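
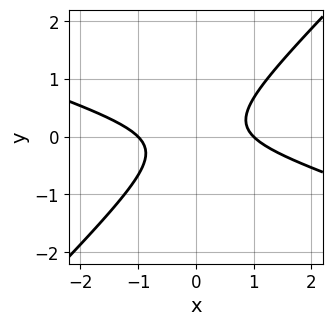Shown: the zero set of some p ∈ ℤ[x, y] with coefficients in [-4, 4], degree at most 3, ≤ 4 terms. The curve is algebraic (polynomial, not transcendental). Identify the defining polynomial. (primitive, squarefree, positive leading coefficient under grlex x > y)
x^2 + 2*x*y - 3*y^2 - 1

(a) deg p = 2. A generic line meets the curve in up to 2 points.
(b) Against the integer gridlines: no y-intercept at any integer in the box; among the integer gridlines, it crosses the x-axis at x ∈ {-1, 1}.
(c) These observations pin down the coefficients.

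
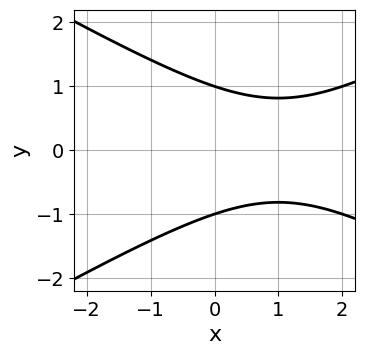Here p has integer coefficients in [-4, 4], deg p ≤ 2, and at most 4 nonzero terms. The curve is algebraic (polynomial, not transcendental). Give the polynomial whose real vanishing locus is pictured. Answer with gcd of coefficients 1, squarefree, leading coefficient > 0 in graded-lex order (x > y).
x^2 - 3*y^2 - 2*x + 3

(a) Degree: the shape is more complex than any degree-1 curve, so deg p = 2.
(b) Symmetries: the y ↦ −y reflection is a symmetry, so y appears only in even powers.
(c) From the visible intercepts: it misses every integer gridline on the x-axis; among the integer gridlines, it crosses the y-axis at y ∈ {-1, 1}.
(d) These observations pin down the coefficients.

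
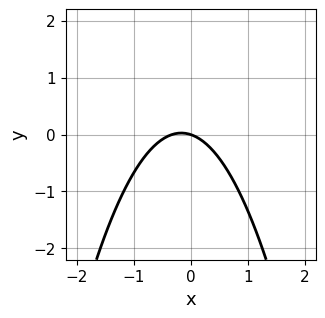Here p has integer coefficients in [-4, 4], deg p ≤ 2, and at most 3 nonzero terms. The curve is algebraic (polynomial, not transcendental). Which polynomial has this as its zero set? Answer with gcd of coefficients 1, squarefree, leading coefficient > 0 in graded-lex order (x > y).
(a) deg p = 2. The shape is more complex than any degree-1 curve.
(b) From the visible intercepts: it meets the x-axis at x = 0 (among the integer gridlines); it crosses the y-axis at the gridline y = 0.
(c) The integer polynomial consistent with all of this is the stated p.

3*x^2 + x + 3*y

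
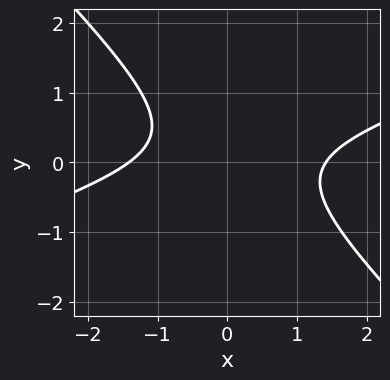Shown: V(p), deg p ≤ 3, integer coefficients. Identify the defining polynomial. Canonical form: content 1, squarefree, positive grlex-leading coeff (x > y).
x^2 - 2*x*y - 3*y^2 + y - 2

First, the degree is 2 — no degree-1 curve has this shape.
Next, reading off the gridlines: the curve avoids every integer y-axis point in the box.
Finally, solving for integer coefficients yields p as stated.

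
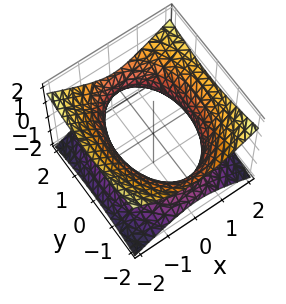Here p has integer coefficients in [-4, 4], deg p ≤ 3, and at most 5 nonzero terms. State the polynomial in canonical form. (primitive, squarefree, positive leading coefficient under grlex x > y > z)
2*x^2 + y^2 - 3*z^2 - 3

1. The degree is 2 — an hourglass — one-sheet hyperboloid; a quadric.
2. Symmetries: the x ↦ −x reflection is a symmetry, so x appears only in even powers; the y ↦ −y reflection is a symmetry, so y appears only in even powers; it's symmetric under z → −z, forcing even powers of z.
3. Against the integer gridlines: it misses every integer gridline on the z-axis.
4. Together with the visible shape, these determine p as stated.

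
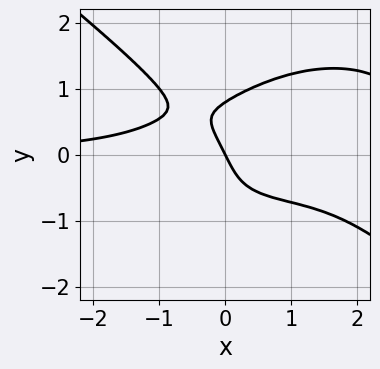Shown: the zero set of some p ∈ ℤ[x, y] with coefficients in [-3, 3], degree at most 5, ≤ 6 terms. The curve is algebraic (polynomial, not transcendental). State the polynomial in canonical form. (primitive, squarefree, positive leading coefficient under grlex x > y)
First, the degree is 4 — the shape is more complex than any degree-3 curve.
Then, from the axis intercepts and sections: it meets the x-axis at x = 0 (among the integer gridlines); one y-axis crossing is at y = 0.
Finally, solving for integer coefficients yields p as stated.

x^3*y + 2*y^4 - 2*x^2*y - 2*x - y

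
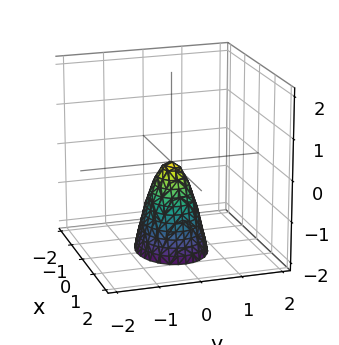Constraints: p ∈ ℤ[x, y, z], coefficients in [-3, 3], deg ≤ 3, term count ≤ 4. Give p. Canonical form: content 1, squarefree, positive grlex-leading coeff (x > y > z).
1. deg p = 2.
2. Symmetries: mirror symmetry x ↦ −x ⇒ only even powers of x; mirror symmetry y ↦ −y ⇒ only even powers of y.
3. Observable constraints: it crosses the x-axis at the gridline x = 0; it crosses the z-axis at the gridline z = 0; one y-axis crossing is at y = 0.
4. Solving for integer coefficients yields p as stated.

2*x^2 + 3*y^2 + z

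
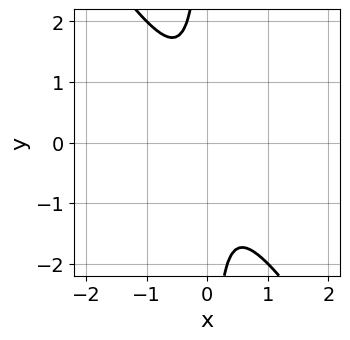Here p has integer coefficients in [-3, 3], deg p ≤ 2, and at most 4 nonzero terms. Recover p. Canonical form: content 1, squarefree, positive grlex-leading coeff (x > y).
First, deg p = 2. The shape is more complex than any degree-1 curve.
Next, against the integer gridlines: it misses every integer gridline on the x-axis; the curve avoids every integer y-axis point in the box.
Finally, the integer polynomial consistent with all of this is the stated p.

3*x^2 + 2*x*y + 1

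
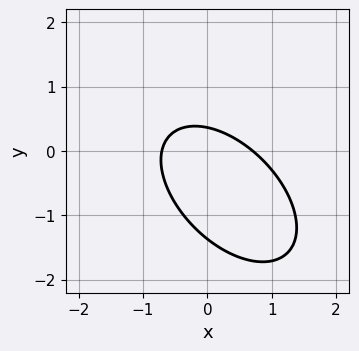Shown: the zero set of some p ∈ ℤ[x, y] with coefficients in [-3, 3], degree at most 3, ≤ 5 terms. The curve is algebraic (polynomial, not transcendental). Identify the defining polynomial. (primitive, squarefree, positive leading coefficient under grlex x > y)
First, degree: no degree-1 curve has this shape, so deg p = 2.
Finally, putting this together gives p.

2*x^2 + 2*x*y + 2*y^2 + 2*y - 1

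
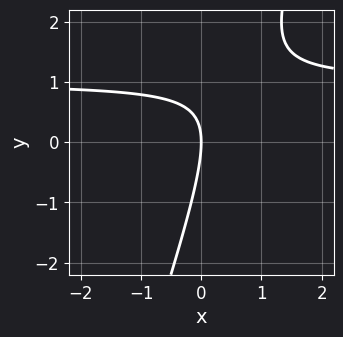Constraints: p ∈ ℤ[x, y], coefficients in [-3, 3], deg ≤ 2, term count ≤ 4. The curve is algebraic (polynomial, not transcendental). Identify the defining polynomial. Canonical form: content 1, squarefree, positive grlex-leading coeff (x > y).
3*x*y - y^2 - 3*x

1. Degree: no degree-1 curve has this shape, so deg p = 2.
2. Observable constraints: it crosses the y-axis at the gridline y = 0; it crosses the x-axis at the gridline x = 0.
3. Matching integer coefficients to the picture gives p.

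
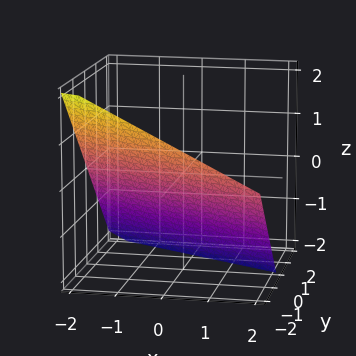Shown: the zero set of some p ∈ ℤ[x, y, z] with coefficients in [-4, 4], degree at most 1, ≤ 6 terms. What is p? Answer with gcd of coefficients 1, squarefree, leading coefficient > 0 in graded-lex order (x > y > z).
x + 2*y + 2*z + 2

(a) Degree: every cross-section is a straight line — this is a plane, so deg p = 1.
(b) Reading off the gridlines: it meets the z-axis at z = -1 (among the integer gridlines); one y-axis crossing is at y = -1; it meets the x-axis at x = -2 (among the integer gridlines).
(c) Matching integer coefficients to the picture gives p.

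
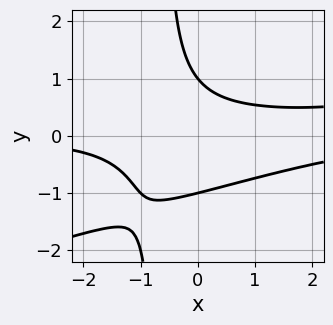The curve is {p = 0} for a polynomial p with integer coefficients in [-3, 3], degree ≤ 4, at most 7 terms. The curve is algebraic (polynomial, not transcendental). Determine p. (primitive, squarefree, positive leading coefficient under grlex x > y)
x^2*y - 3*x*y^2 - 2*x*y - 2*y^2 + 2

(a) deg p = 3.
(b) From the visible intercepts: the y-axis gridline crossings are at y ∈ {-1, 1}; no x-intercept at any integer in the box.
(c) Together with the visible shape, these determine p as stated.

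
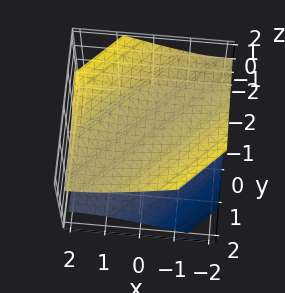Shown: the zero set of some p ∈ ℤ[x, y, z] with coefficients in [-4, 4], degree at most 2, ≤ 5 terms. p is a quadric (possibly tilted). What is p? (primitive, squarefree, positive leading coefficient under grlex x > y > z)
First, the picture has 2 separate pieces.
Next, deg p = 2.
Then, from the axis intercepts and sections: among the integer gridlines, it crosses the z-axis at z ∈ {-1, 1}; the surface avoids every integer x-axis point in the box.
Finally, fitting integer coefficients to these (and the overall shape) gives p.

x^2 - 2*x*y + y^2 - 3*z^2 + 3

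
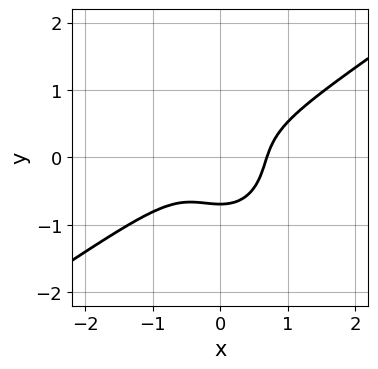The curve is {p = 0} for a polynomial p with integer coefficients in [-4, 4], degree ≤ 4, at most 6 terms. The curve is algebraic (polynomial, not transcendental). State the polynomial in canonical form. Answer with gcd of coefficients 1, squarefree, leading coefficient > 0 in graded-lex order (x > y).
(a) deg p = 3. No degree-2 curve has this shape.
(b) Matching integer coefficients to the picture gives p.

3*x^3 - 3*x^2*y - 3*y^3 - 1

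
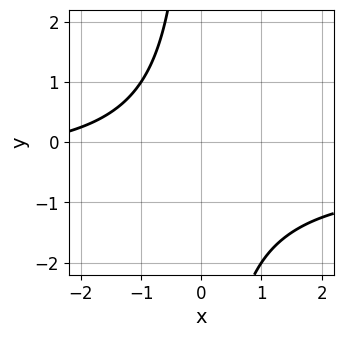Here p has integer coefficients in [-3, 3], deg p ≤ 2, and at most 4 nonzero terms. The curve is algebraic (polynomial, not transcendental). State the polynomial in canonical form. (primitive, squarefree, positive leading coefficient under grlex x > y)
(a) Degree: no degree-1 curve has this shape, so deg p = 2.
(b) Checking where it meets the axes: the curve avoids every integer x-axis point in the box; the curve avoids every integer y-axis point in the box.
(c) Together with the visible shape, these determine p as stated.

2*x*y + x + 3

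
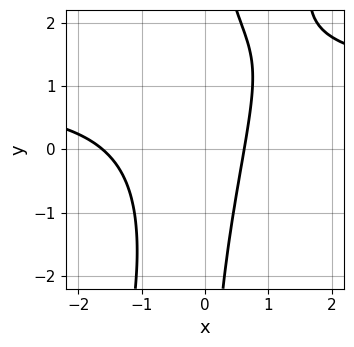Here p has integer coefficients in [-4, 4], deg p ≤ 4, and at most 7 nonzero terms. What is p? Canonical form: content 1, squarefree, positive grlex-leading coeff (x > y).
First, the degree is 3 — the shape is more complex than any degree-2 curve.
Next, observable constraints: the curve avoids every integer y-axis point in the box.
Finally, matching integer coefficients to the picture gives p.

3*x^2*y - x*y^2 - 3*x^2 - 3*x + 3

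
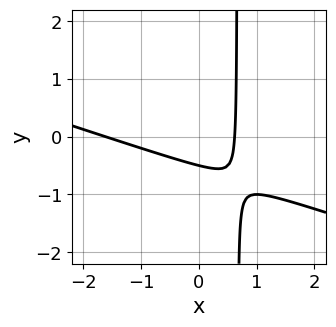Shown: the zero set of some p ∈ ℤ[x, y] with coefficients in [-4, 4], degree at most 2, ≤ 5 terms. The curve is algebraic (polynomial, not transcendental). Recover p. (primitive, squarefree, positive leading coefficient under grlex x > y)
x^2 + 3*x*y + x - 2*y - 1

First, the degree is 2 — no degree-1 curve has this shape.
Finally, putting this together gives p.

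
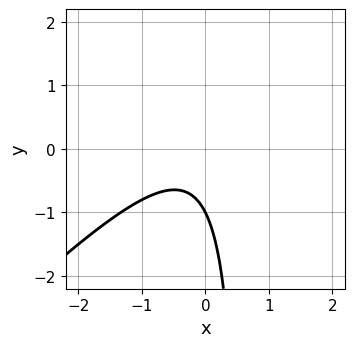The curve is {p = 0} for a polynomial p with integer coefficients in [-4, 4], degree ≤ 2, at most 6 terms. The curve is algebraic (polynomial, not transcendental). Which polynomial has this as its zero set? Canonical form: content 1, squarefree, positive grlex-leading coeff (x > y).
3*x^2 - 3*x*y + x + 2*y + 2

(a) deg p = 2.
(b) From the visible intercepts: one y-axis crossing is at y = -1; it misses every integer gridline on the x-axis.
(c) The integer polynomial consistent with all of this is the stated p.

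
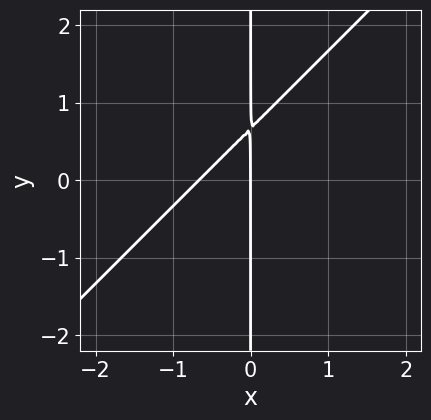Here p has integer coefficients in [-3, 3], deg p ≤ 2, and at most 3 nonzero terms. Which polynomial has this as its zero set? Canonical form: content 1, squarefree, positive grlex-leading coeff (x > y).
3*x^2 - 3*x*y + 2*x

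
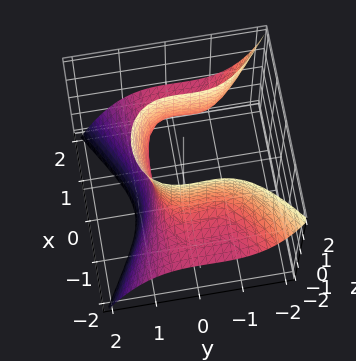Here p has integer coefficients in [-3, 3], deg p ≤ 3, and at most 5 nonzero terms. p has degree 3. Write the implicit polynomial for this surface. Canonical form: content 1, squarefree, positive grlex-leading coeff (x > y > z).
3*x^2*z + 3*y^3 + 2*y^2 - z^2 - 2

Degree: a generic line meets the surface in up to 3 points, so deg p = 3.
Reading off the gridlines: no z-intercept at any integer in the box; the surface avoids every integer x-axis point in the box.
Together with the visible shape, these determine p as stated.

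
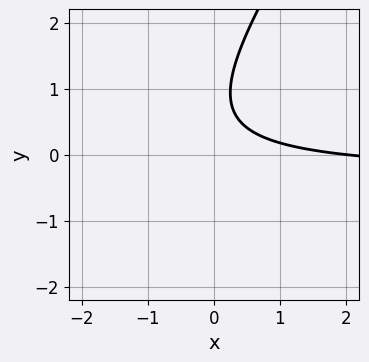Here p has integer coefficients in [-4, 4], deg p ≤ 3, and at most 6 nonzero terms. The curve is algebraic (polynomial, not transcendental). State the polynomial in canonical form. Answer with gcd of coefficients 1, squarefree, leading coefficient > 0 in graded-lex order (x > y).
First, deg p = 2. A generic line meets the curve in up to 2 points.
Next, from the visible intercepts: the curve avoids every integer y-axis point in the box; it meets the x-axis at x = 2 (among the integer gridlines).
Finally, assembling these constraints gives the stated polynomial.

3*x*y - 2*y^2 + x + 3*y - 2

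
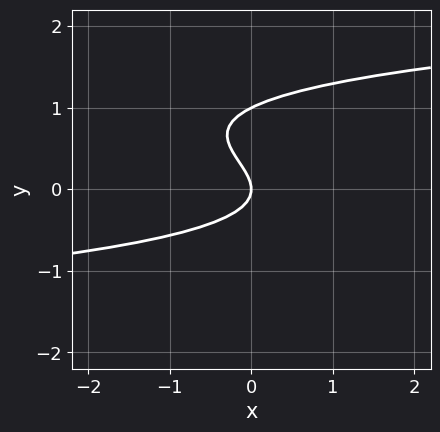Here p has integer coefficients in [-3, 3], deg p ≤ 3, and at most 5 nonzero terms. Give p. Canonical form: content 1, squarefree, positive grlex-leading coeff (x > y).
First, the degree is 3 — the shape is more complex than any degree-2 curve.
Then, checking where it meets the axes: one x-axis crossing is at x = 0; among the integer gridlines, it crosses the y-axis at y ∈ {0, 1}.
Finally, matching integer coefficients to the picture gives p.

2*y^3 - 2*y^2 - x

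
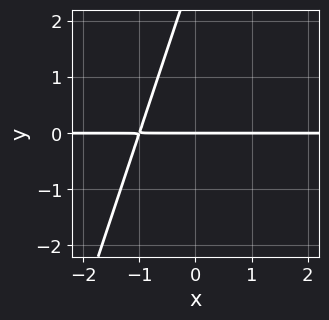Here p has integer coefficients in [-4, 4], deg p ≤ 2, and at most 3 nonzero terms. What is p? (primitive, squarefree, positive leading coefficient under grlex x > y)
1. Degree: no degree-1 curve has this shape, so deg p = 2.
2. From the visible intercepts: it crosses the y-axis at the gridline y = 0; every point of the x-axis in the box is on the curve.
3. Together with the visible shape, these determine p as stated.

3*x*y - y^2 + 3*y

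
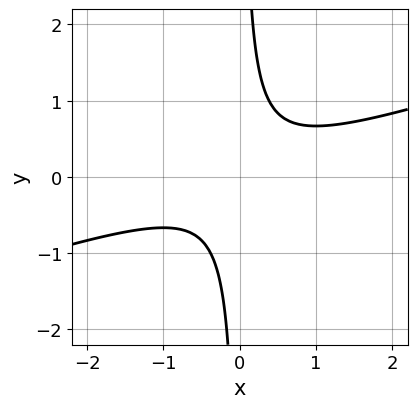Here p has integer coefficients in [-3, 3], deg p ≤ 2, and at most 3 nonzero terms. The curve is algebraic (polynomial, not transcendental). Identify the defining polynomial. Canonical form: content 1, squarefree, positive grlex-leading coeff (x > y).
x^2 - 3*x*y + 1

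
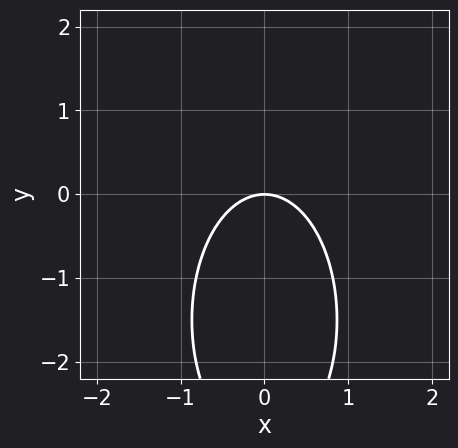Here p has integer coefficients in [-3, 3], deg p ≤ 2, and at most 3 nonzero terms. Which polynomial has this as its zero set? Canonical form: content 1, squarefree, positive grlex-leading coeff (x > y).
(a) deg p = 2. A generic line meets the curve in up to 2 points.
(b) Symmetries: mirror symmetry x ↦ −x ⇒ only even powers of x.
(c) From the axis intercepts and sections: one x-axis crossing is at x = 0; one y-axis crossing is at y = 0.
(d) The integer polynomial consistent with all of this is the stated p.

3*x^2 + y^2 + 3*y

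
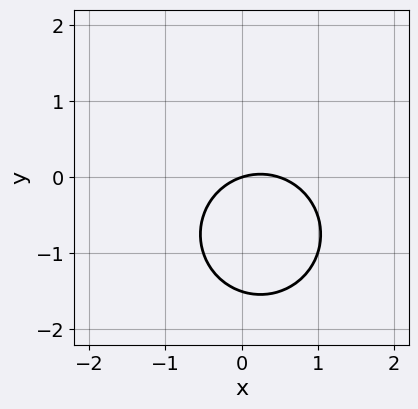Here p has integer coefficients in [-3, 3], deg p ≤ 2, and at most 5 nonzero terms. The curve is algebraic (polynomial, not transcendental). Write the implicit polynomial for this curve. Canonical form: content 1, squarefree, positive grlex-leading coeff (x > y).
2*x^2 + 2*y^2 - x + 3*y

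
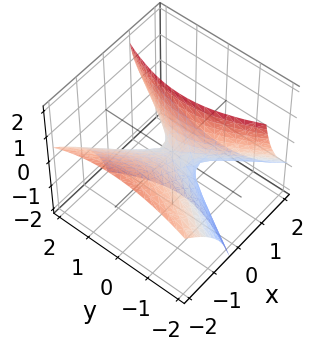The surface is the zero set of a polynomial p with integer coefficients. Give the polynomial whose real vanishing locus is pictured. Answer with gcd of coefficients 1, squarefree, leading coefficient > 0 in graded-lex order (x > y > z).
2*x^2 + 3*x*z - y^2 - z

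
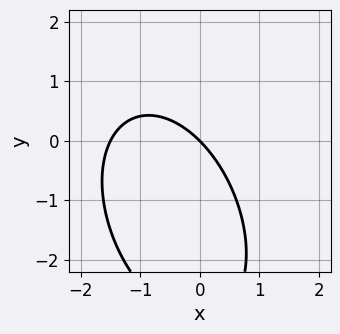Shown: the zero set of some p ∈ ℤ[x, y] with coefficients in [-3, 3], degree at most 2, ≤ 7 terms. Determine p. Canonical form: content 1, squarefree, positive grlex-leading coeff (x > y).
2*x^2 + x*y + y^2 + 3*x + 3*y

First, the degree is 2 — the shape is more complex than any degree-1 curve.
Next, checking where it meets the axes: one x-axis crossing is at x = 0; it crosses the y-axis at the gridline y = 0.
Finally, putting this together gives p.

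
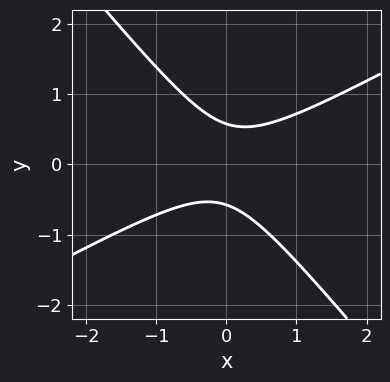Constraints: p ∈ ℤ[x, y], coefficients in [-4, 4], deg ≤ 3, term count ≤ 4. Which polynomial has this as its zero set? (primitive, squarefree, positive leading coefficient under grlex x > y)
2*x^2 - 2*x*y - 3*y^2 + 1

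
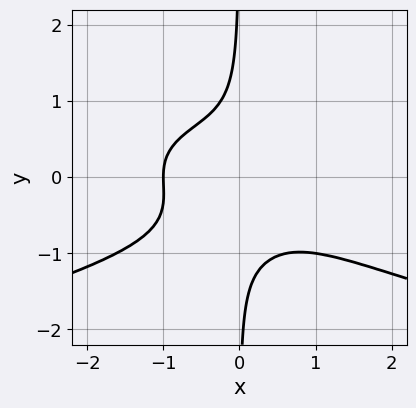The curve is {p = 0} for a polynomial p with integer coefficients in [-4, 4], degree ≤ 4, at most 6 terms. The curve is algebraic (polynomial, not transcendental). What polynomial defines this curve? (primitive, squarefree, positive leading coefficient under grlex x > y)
3*x*y^3 + x^3 + x*y^2 + 1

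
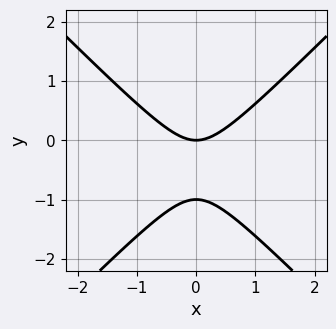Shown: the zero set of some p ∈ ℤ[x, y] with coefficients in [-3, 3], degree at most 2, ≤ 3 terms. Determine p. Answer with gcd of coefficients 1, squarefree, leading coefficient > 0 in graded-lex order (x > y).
x^2 - y^2 - y

Degree: the shape is more complex than any degree-1 curve, so deg p = 2.
Symmetries: the x ↦ −x reflection is a symmetry, so x appears only in even powers.
Checking where it meets the axes: the y-axis gridline crossings are at y ∈ {-1, 0}; one x-axis crossing is at x = 0.
Solving for integer coefficients yields p as stated.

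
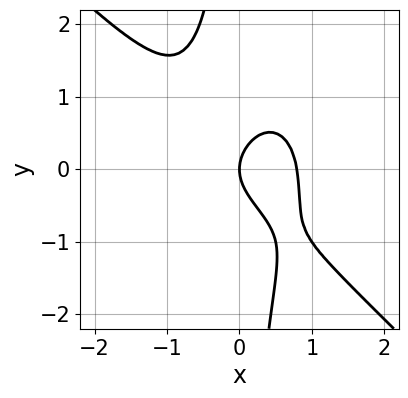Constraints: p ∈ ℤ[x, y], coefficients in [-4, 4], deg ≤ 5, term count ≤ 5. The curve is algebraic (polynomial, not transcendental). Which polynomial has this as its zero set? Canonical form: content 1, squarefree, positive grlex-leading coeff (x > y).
2*x^4 + x^3*y + x*y^3 + y^2 - x

First, the degree is 4 — the shape is more complex than any degree-3 curve.
Then, checking where it meets the axes: it crosses the y-axis at the gridline y = 0; one x-axis crossing is at x = 0.
Finally, together with the visible shape, these determine p as stated.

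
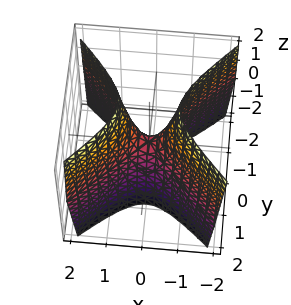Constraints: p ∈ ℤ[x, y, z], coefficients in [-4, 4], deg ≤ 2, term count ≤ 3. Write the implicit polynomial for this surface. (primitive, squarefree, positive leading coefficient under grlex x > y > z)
deg p = 2. A hyperbolic paraboloid; a quadric.
Symmetries: mirror symmetry x ↦ −x ⇒ only even powers of x; the y ↦ −y reflection is a symmetry, so y appears only in even powers.
Checking where it meets the axes: it meets the z-axis at z = 0 (among the integer gridlines); one y-axis crossing is at y = 0; one x-axis crossing is at x = 0.
Solving for integer coefficients yields p as stated.

3*x^2 - 3*y^2 - z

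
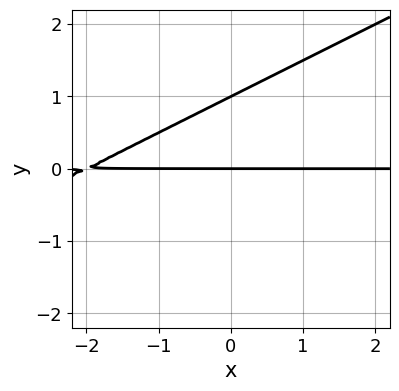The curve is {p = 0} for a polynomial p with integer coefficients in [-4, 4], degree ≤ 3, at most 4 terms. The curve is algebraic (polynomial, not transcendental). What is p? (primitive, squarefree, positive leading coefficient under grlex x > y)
x*y - 2*y^2 + 2*y

First, the degree is 2 — the shape is more complex than any degree-1 curve.
Then, from the axis intercepts and sections: every point of the x-axis in the box is on the curve; among the integer gridlines, it crosses the y-axis at y ∈ {0, 1}.
Finally, fitting integer coefficients to these (and the overall shape) gives p.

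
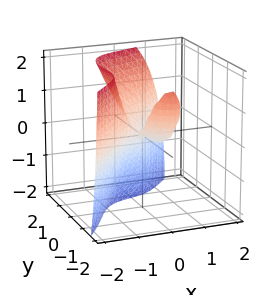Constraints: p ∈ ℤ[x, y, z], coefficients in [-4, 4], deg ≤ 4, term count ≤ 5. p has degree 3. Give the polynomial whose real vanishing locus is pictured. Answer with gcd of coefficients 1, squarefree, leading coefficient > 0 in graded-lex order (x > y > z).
3*x^3 - 2*y^3 + 3*x*y + 2*y*z + z^2

(a) Degree: no degree-2 surface has this shape, so deg p = 3.
(b) Observable constraints: it meets the x-axis at x = 0 (among the integer gridlines); it crosses the y-axis at the gridline y = 0; one z-axis crossing is at z = 0.
(c) Assembling these constraints gives the stated polynomial.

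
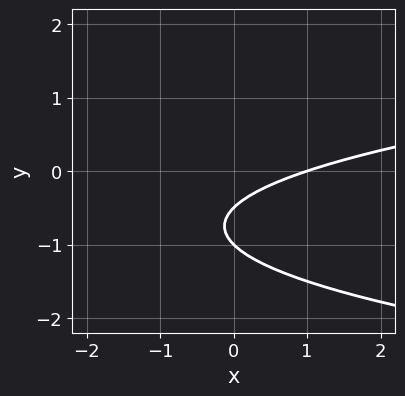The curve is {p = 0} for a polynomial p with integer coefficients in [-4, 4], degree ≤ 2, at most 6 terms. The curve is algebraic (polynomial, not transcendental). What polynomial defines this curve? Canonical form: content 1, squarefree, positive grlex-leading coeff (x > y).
2*y^2 - x + 3*y + 1

(a) deg p = 2. A generic line meets the curve in up to 2 points.
(b) Observable constraints: one x-axis crossing is at x = 1; it crosses the y-axis at the gridline y = -1.
(c) Assembling these constraints gives the stated polynomial.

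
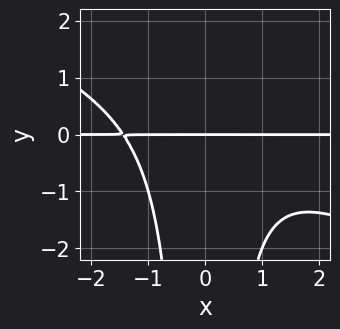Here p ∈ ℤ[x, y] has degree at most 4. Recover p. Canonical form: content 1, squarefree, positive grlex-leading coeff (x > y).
x^3*y + 2*x^2*y^2 + 3*y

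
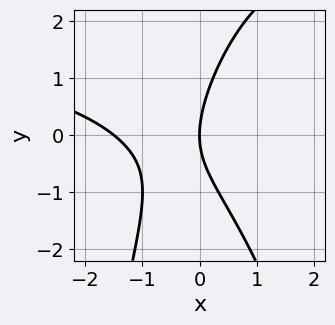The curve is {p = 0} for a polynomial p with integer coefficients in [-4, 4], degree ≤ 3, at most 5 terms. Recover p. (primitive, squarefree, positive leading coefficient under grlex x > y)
x^2*y - 2*x^2 - x*y + y^2 - 3*x

Degree: no degree-2 curve has this shape, so deg p = 3.
Checking where it meets the axes: it meets the x-axis at x = 0 (among the integer gridlines); one y-axis crossing is at y = 0.
Together with the visible shape, these determine p as stated.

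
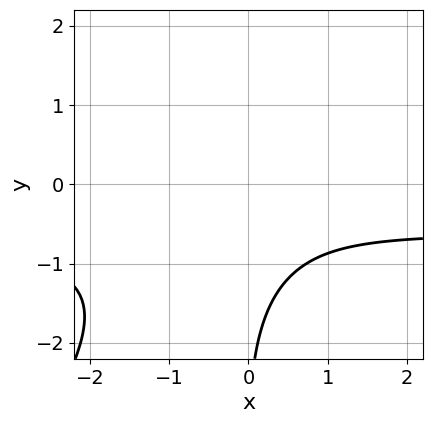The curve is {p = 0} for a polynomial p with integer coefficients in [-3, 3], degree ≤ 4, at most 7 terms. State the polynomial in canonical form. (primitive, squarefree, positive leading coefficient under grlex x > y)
First, degree: a generic line meets the curve in up to 3 points, so deg p = 3.
Next, against the integer gridlines: it misses every integer gridline on the x-axis; the curve avoids every integer y-axis point in the box.
Finally, assembling these constraints gives the stated polynomial.

3*x^2*y - 2*x*y^2 + 2*x^2 + y + 3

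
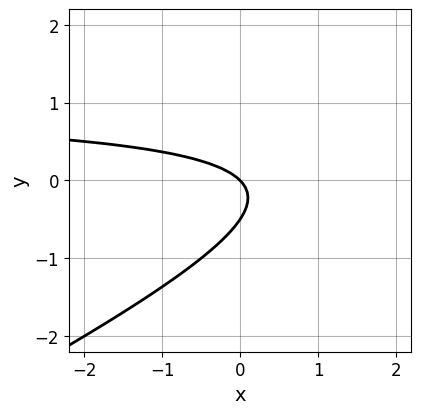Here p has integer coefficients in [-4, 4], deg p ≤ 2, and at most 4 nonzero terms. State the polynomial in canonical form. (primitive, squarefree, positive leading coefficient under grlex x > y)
x*y - 2*y^2 - x - y

(a) deg p = 2. The shape is more complex than any degree-1 curve.
(b) Against the integer gridlines: it crosses the x-axis at the gridline x = 0; one y-axis crossing is at y = 0.
(c) Matching integer coefficients to the picture gives p.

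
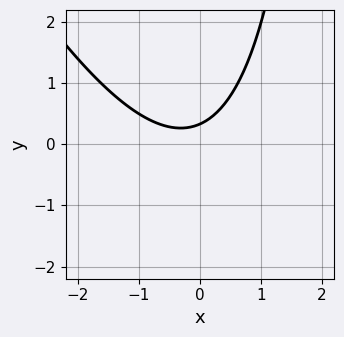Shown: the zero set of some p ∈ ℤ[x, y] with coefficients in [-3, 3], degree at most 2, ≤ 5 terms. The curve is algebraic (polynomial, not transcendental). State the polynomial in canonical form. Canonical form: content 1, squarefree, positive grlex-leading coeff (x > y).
(a) Degree: the shape is more complex than any degree-1 curve, so deg p = 2.
(b) Against the integer gridlines: the curve avoids every integer x-axis point in the box.
(c) Solving for integer coefficients yields p as stated.

2*x^2 + x*y + x - 3*y + 1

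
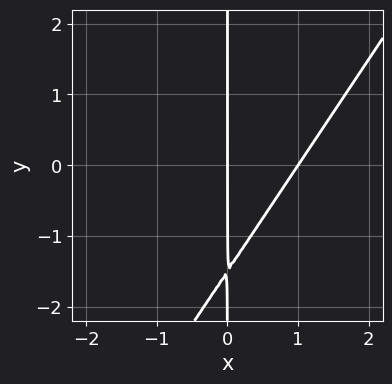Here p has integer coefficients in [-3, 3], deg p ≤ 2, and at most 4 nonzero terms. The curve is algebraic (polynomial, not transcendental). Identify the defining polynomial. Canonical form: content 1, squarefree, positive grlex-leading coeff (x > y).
3*x^2 - 2*x*y - 3*x

First, deg p = 2.
Then, against the integer gridlines: the visible y-axis segment lies entirely on the curve; among the integer gridlines, it crosses the x-axis at x ∈ {0, 1}.
Finally, matching integer coefficients to the picture gives p.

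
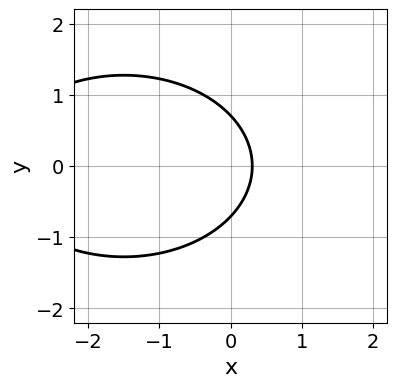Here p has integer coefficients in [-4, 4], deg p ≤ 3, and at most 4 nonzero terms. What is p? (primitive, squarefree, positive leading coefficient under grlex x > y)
First, degree: no degree-1 curve has this shape, so deg p = 2.
Then, symmetries: mirror symmetry y ↦ −y ⇒ only even powers of y.
Finally, solving for integer coefficients yields p as stated.

x^2 + 2*y^2 + 3*x - 1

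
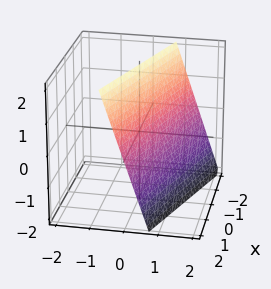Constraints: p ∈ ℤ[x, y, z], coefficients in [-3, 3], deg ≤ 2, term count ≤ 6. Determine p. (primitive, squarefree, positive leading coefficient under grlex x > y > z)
x + 3*y + z - 2

Degree: every cross-section is a straight line — this is a plane, so deg p = 1.
From the axis intercepts and sections: one x-axis crossing is at x = 2; it meets the z-axis at z = 2 (among the integer gridlines).
Putting this together gives p.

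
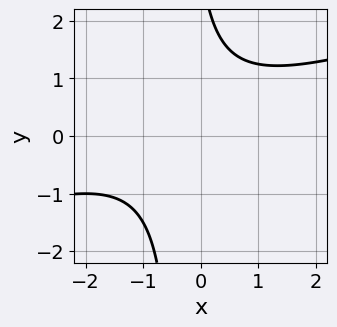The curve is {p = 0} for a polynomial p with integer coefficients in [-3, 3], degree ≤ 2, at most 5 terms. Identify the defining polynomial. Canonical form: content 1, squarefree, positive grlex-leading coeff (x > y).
Degree: no degree-1 curve has this shape, so deg p = 2.
From the axis intercepts and sections: no x-intercept at any integer in the box; the curve avoids every integer y-axis point in the box.
Together with the visible shape, these determine p as stated.

x^2 - 3*x*y + x - y + 3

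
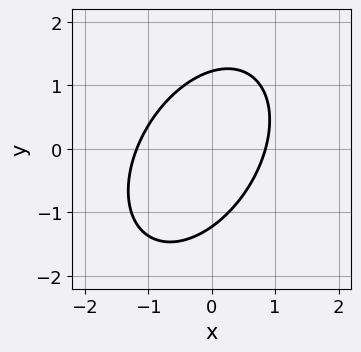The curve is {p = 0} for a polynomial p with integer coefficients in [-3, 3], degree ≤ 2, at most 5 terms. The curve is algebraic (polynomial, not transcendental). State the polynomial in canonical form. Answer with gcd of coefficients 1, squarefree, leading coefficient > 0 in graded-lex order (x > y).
3*x^2 - 2*x*y + 2*y^2 + x - 3

First, degree: the shape is more complex than any degree-1 curve, so deg p = 2.
Finally, matching integer coefficients to the picture gives p.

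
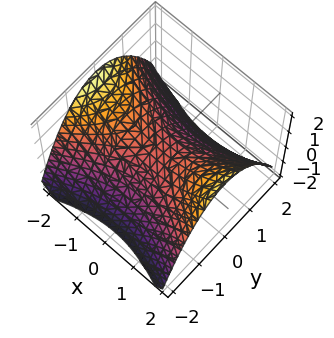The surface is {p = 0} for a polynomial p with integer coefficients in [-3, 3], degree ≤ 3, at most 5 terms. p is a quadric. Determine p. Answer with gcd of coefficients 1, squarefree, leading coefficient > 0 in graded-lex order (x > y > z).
(a) deg p = 2. A hyperbolic paraboloid; a quadric.
(b) Symmetries: mirror symmetry x ↦ −x ⇒ only even powers of x; it's symmetric under y → −y, forcing even powers of y.
(c) From the axis intercepts and sections: it meets the y-axis at y = 0 (among the integer gridlines); it crosses the x-axis at the gridline x = 0.
(d) Fitting integer coefficients to these (and the overall shape) gives p.

x^2 - 2*y^2 - 3*z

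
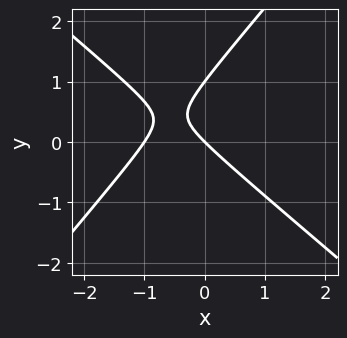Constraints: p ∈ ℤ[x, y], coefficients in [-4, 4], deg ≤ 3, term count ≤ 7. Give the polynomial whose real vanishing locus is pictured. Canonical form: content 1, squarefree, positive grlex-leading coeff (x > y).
(a) Degree: the shape is more complex than any degree-1 curve, so deg p = 2.
(b) Checking where it meets the axes: among the integer gridlines, it crosses the y-axis at y ∈ {0, 1}; among the integer gridlines, it crosses the x-axis at x ∈ {-1, 0}.
(c) The integer polynomial consistent with all of this is the stated p.

3*x^2 + x*y - 3*y^2 + 3*x + 3*y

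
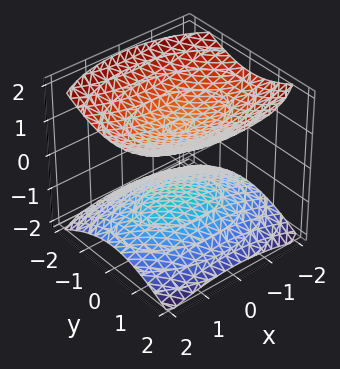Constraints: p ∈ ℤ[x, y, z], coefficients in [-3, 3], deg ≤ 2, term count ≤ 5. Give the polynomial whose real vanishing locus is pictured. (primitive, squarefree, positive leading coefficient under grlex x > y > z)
(a) I count 2 distinct pieces.
(b) Degree: two sheets facing apart; a quadric, so deg p = 2.
(c) Symmetries: mirror symmetry y ↦ −y ⇒ only even powers of y; the z ↦ −z reflection is a symmetry, so z appears only in even powers; the x ↦ −x reflection is a symmetry, so x appears only in even powers.
(d) Reading off the gridlines: it misses every integer gridline on the y-axis; the z-axis gridline crossings are at z ∈ {-1, 1}; it misses every integer gridline on the x-axis.
(e) These observations pin down the coefficients.

x^2 + 2*y^2 - 3*z^2 + 3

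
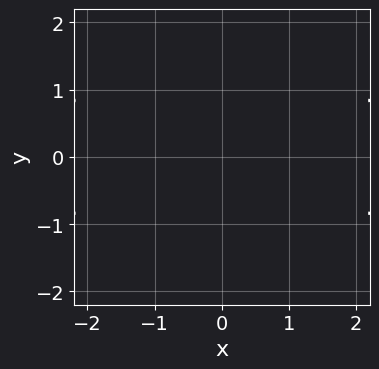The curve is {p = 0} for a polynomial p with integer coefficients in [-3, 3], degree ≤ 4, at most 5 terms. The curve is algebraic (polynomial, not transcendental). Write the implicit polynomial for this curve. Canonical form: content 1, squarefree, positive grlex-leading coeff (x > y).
x^2*y^2 - 2*y^4 - 2*y^2 - 1

(a) The degree is 4 — no degree-3 curve has this shape.
(b) Symmetries: mirror symmetry y ↦ −y ⇒ only even powers of y; mirror symmetry x ↦ −x ⇒ only even powers of x.
(c) Checking where it meets the axes: the curve avoids every integer y-axis point in the box; it misses every integer gridline on the x-axis.
(d) These observations pin down the coefficients.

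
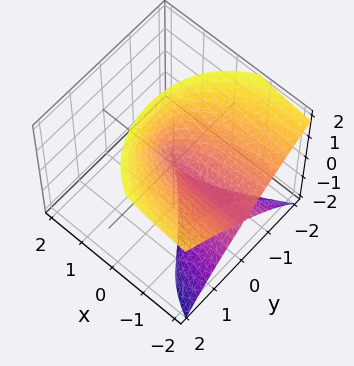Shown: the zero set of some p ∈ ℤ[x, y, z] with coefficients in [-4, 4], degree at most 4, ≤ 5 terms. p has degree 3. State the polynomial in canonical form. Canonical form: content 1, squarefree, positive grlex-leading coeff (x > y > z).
x*y^2 - 3*x*z^2 + z^3 - 3*y^2

deg p = 3. The shape is more complex than any degree-2 surface.
From the axis intercepts and sections: it crosses the z-axis at the gridline z = 0; the visible x-axis segment lies entirely on the surface; it meets the y-axis at y = 0 (among the integer gridlines).
Together with the visible shape, these determine p as stated.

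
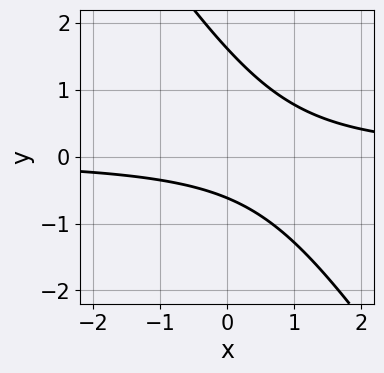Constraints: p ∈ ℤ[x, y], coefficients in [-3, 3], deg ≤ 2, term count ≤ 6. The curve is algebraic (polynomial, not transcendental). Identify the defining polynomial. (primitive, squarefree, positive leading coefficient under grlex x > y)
3*x*y + 2*y^2 - 2*y - 2

(a) Degree: no degree-1 curve has this shape, so deg p = 2.
(b) From the visible intercepts: no x-intercept at any integer in the box.
(c) Together with the visible shape, these determine p as stated.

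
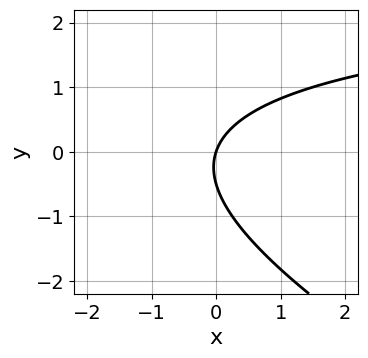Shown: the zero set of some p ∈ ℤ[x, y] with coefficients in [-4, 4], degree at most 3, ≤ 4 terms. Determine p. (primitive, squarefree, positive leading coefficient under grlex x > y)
(a) deg p = 2.
(b) Reading off the gridlines: it crosses the y-axis at the gridline y = 0; it meets the x-axis at x = 0 (among the integer gridlines).
(c) Solving for integer coefficients yields p as stated.

x*y + 2*y^2 - 3*x + y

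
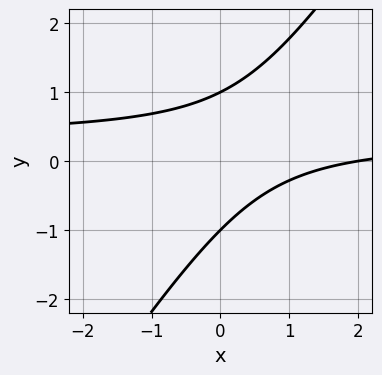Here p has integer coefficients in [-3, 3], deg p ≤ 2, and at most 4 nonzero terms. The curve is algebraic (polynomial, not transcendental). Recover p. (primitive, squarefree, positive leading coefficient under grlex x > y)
First, the degree is 2 — a generic line meets the curve in up to 2 points.
Then, checking where it meets the axes: it crosses the x-axis at the gridline x = 2; the y-axis gridline crossings are at y ∈ {-1, 1}.
Finally, fitting integer coefficients to these (and the overall shape) gives p.

3*x*y - 2*y^2 - x + 2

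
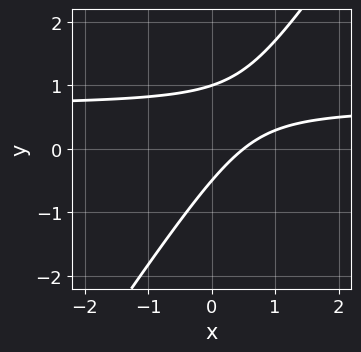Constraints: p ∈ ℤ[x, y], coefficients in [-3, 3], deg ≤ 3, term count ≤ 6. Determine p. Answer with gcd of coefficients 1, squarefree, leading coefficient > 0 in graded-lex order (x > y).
3*x*y - 2*y^2 - 2*x + y + 1

deg p = 2. A generic line meets the curve in up to 2 points.
Observable constraints: one y-axis crossing is at y = 1.
Together with the visible shape, these determine p as stated.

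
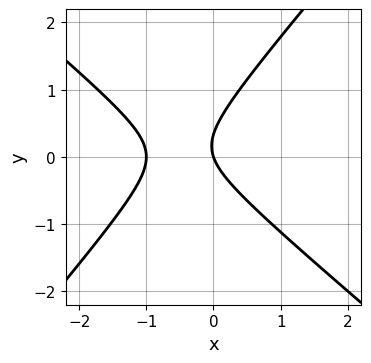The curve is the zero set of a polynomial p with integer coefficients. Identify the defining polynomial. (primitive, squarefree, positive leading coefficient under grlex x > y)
3*x^2 + x*y - 3*y^2 + 3*x + y

First, deg p = 2.
Next, checking where it meets the axes: it meets the y-axis at y = 0 (among the integer gridlines); the x-axis gridline crossings are at x ∈ {-1, 0}.
Finally, matching integer coefficients to the picture gives p.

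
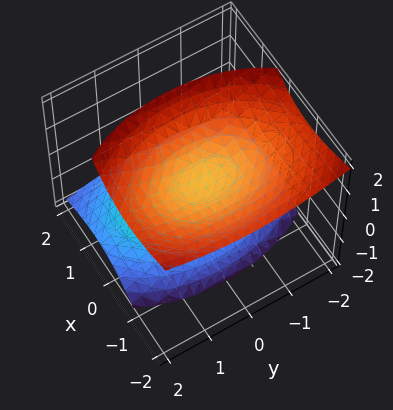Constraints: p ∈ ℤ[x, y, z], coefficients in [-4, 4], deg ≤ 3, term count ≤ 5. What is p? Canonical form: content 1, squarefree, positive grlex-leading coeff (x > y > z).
2*x^2 + 2*x*z + y^2 - 2*z^2 + 1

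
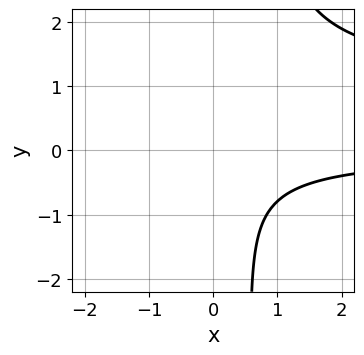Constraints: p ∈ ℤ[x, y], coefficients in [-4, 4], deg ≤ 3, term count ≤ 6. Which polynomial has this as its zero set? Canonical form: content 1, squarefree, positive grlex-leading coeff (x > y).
(a) Degree: a generic line meets the curve in up to 3 points, so deg p = 3.
(b) Against the integer gridlines: the curve avoids every integer y-axis point in the box; the curve avoids every integer x-axis point in the box.
(c) Together with the visible shape, these determine p as stated.

3*x*y^2 - 3*x*y - 2*y^2 - 3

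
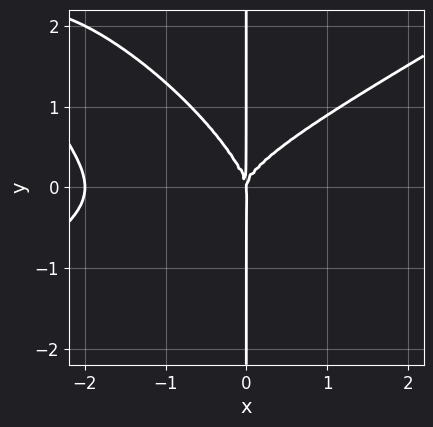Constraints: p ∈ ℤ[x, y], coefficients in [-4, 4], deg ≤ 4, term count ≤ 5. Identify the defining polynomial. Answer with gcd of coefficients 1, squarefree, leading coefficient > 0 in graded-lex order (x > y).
x^4 - 2*x^2*y^2 - 2*x*y^3 + 2*x^3

(a) The degree is 4 — a generic line meets the curve in up to 4 points.
(b) From the visible intercepts: the x-axis gridline crossings are at x ∈ {-2, 0}; the visible y-axis segment lies entirely on the curve.
(c) Putting this together gives p.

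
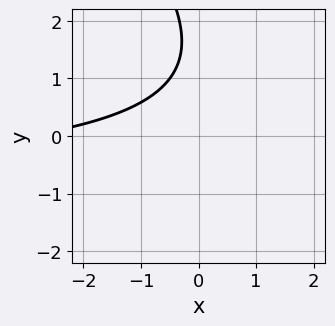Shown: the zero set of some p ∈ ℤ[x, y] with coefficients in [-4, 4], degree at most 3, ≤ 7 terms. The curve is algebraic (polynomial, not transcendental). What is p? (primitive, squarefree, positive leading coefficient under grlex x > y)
Degree: no degree-1 curve has this shape, so deg p = 2.
Checking where it meets the axes: no y-intercept at any integer in the box; it misses every integer gridline on the x-axis.
Solving for integer coefficients yields p as stated.

x*y + y^2 + x - 3*y + 3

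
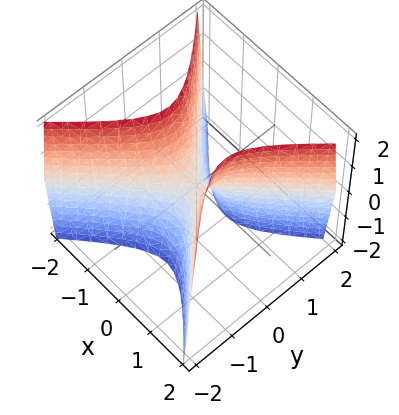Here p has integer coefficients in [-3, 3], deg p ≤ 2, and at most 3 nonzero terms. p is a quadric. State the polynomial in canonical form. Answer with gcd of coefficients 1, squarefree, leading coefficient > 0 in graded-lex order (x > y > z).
First, degree: a hyperbolic paraboloid; a quadric, so deg p = 2.
Then, symmetries: the y ↦ −y reflection is a symmetry, so y appears only in even powers; mirror symmetry x ↦ −x ⇒ only even powers of x.
Next, from the axis intercepts and sections: it meets the y-axis at y = 0 (among the integer gridlines); it meets the x-axis at x = 0 (among the integer gridlines); one z-axis crossing is at z = 0.
Finally, putting this together gives p.

3*x^2 - 3*y^2 - z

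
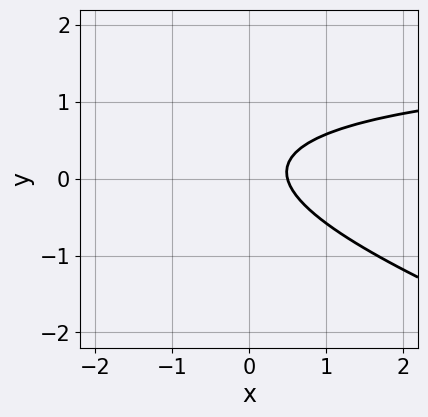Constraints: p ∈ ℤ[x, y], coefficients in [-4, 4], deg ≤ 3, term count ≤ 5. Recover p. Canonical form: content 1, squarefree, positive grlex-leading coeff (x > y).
(a) deg p = 2. The shape is more complex than any degree-1 curve.
(b) Reading off the gridlines: the curve avoids every integer y-axis point in the box.
(c) Matching integer coefficients to the picture gives p.

x*y + 3*y^2 - 2*x - y + 1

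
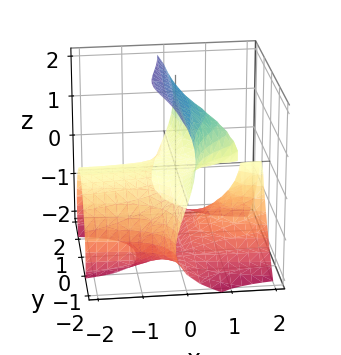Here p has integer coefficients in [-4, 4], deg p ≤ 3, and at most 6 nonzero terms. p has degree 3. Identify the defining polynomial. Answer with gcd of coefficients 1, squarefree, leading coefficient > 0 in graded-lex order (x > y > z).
deg p = 3. A generic line meets the surface in up to 3 points.
From the axis intercepts and sections: it meets the z-axis at z = 0 (among the integer gridlines); the visible x-axis segment lies entirely on the surface.
Assembling these constraints gives the stated polynomial. Check: (0, -2, 0) on the y-axis lies on the surface, and p(0, -2, 0) = 0. ✓

2*x*y^2 + z^3 + 2*x*z - 3*z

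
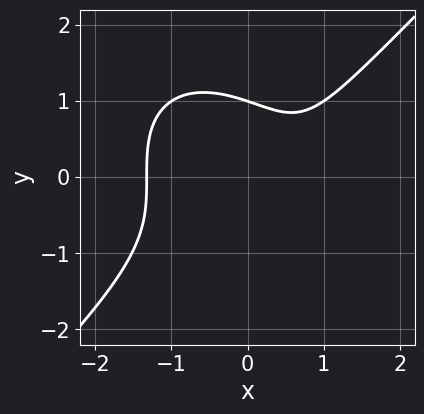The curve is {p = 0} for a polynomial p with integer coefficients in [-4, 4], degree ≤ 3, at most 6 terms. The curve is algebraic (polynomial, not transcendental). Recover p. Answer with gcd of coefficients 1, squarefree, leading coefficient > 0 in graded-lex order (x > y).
Degree: a generic line meets the curve in up to 3 points, so deg p = 3.
Checking where it meets the axes: it meets the y-axis at y = 1 (among the integer gridlines).
Fitting integer coefficients to these (and the overall shape) gives p.

x^3 - y^3 - x + 1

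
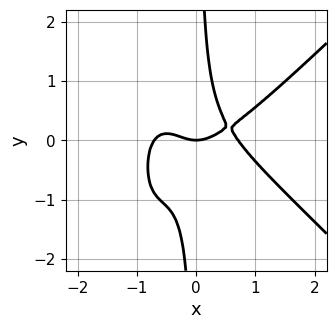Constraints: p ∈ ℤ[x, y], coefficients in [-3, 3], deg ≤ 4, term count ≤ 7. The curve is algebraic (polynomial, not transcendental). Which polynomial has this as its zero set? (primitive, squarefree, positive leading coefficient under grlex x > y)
First, deg p = 4.
Then, observable constraints: it meets the y-axis at y = 0 (among the integer gridlines); it meets the x-axis at x = 0 (among the integer gridlines).
Finally, these observations pin down the coefficients.

2*x^4 - 2*x^2*y^2 - 3*x*y^2 - x^2 + y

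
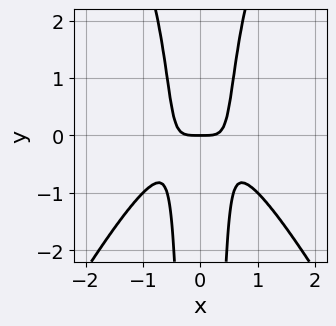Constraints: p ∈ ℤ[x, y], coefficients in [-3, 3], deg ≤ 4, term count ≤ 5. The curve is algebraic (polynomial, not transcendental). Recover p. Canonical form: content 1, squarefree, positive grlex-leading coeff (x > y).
First, deg p = 4.
Then, symmetries: it's symmetric under x → −x, forcing even powers of x.
Then, against the integer gridlines: it meets the x-axis at x = 0 (among the integer gridlines); one y-axis crossing is at y = 0.
Finally, the integer polynomial consistent with all of this is the stated p.

3*x^4 - x^2*y^2 + 3*x^2*y - y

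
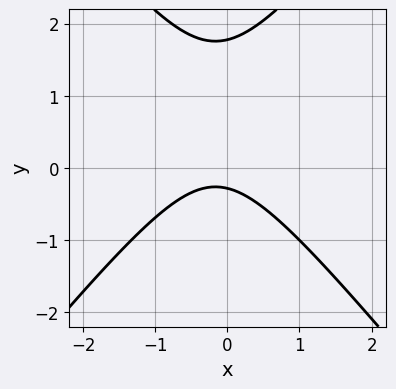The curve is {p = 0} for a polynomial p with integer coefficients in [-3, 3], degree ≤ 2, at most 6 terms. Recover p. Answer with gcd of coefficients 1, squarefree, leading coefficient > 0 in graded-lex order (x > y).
3*x^2 - 2*y^2 + x + 3*y + 1

First, deg p = 2. A generic line meets the curve in up to 2 points.
Then, observable constraints: the curve avoids every integer x-axis point in the box.
Finally, putting this together gives p.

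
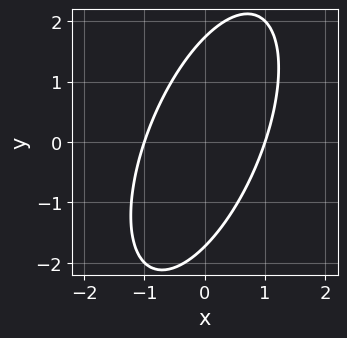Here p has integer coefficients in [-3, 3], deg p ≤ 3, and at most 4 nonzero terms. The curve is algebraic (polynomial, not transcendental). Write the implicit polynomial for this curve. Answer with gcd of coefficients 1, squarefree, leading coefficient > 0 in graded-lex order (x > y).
3*x^2 - 2*x*y + y^2 - 3

1. deg p = 2.
2. From the axis intercepts and sections: among the integer gridlines, it crosses the x-axis at x ∈ {-1, 1}.
3. The integer polynomial consistent with all of this is the stated p.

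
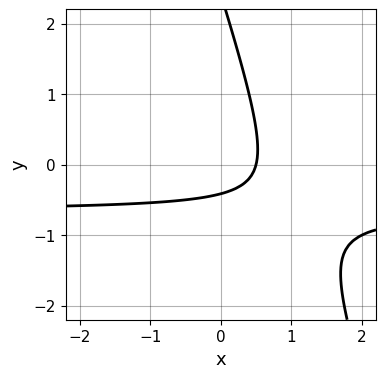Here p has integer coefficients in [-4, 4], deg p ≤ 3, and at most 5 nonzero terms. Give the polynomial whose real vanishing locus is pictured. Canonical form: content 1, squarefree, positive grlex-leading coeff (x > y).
3*x*y + y^2 + 2*x - 2*y - 1

deg p = 2. No degree-1 curve has this shape.
Solving for integer coefficients yields p as stated.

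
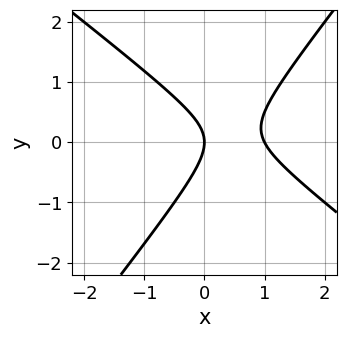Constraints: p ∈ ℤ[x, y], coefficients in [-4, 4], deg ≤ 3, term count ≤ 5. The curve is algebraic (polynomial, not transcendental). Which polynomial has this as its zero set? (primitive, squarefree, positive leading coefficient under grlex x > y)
2*x^2 + x*y - 2*y^2 - 2*x

First, deg p = 2. The shape is more complex than any degree-1 curve.
Next, against the integer gridlines: the x-axis gridline crossings are at x ∈ {0, 1}; it crosses the y-axis at the gridline y = 0.
Finally, together with the visible shape, these determine p as stated.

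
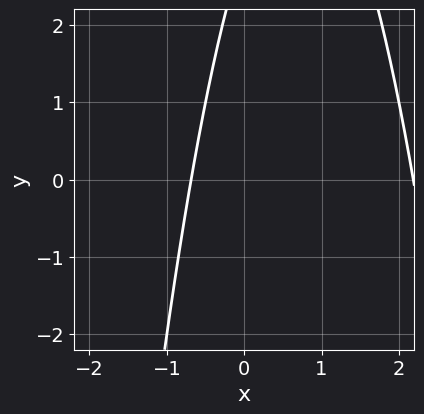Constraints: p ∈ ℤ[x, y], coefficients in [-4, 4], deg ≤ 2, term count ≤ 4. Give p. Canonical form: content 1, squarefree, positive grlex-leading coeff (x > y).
2*x^2 - 3*x + y - 3

First, the degree is 2 — no degree-1 curve has this shape.
Then, from the axis intercepts and sections: no y-intercept at any integer in the box.
Finally, solving for integer coefficients yields p as stated.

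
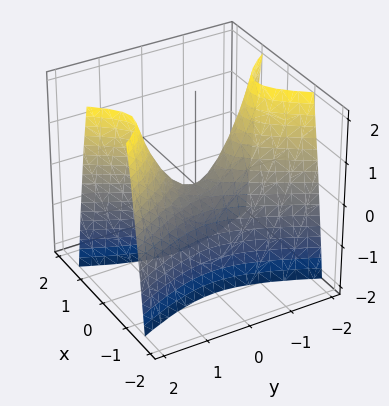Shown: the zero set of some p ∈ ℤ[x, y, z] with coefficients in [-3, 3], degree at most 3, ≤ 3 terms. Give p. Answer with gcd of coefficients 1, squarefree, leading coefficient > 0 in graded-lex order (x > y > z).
3*x^2 - y^2 + z

First, degree: a saddle surface; a quadric, so deg p = 2.
Next, symmetries: the y ↦ −y reflection is a symmetry, so y appears only in even powers; it's symmetric under x → −x, forcing even powers of x.
Next, checking where it meets the axes: it meets the y-axis at y = 0 (among the integer gridlines); it crosses the x-axis at the gridline x = 0; it meets the z-axis at z = 0 (among the integer gridlines).
Finally, putting this together gives p.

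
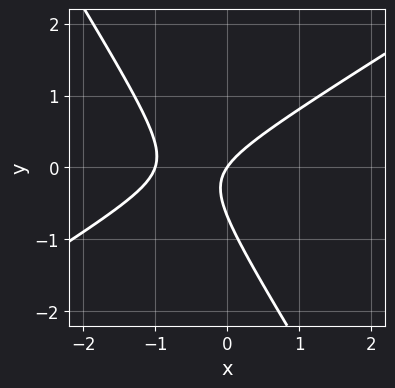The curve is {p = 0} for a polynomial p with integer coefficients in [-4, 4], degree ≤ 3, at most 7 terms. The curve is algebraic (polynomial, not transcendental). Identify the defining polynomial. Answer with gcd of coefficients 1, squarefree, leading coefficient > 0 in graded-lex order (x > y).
First, deg p = 2. A generic line meets the curve in up to 2 points.
Then, observable constraints: the x-axis gridline crossings are at x ∈ {-1, 0}; it crosses the y-axis at the gridline y = 0.
Finally, matching integer coefficients to the picture gives p.

3*x^2 - 3*x*y - 3*y^2 + 3*x - 2*y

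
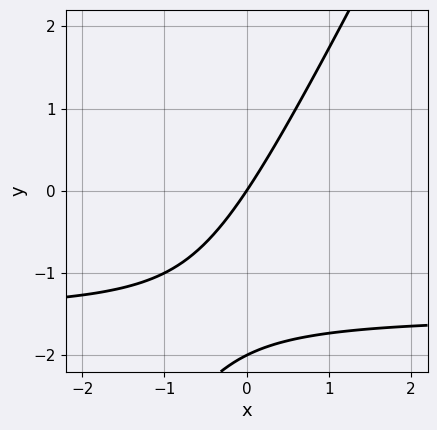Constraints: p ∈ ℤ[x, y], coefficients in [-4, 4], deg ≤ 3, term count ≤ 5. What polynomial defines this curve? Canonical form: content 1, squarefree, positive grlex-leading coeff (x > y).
2*x*y - y^2 + 3*x - 2*y

(a) Degree: a generic line meets the curve in up to 2 points, so deg p = 2.
(b) From the visible intercepts: the y-axis gridline crossings are at y ∈ {-2, 0}; one x-axis crossing is at x = 0.
(c) These observations pin down the coefficients.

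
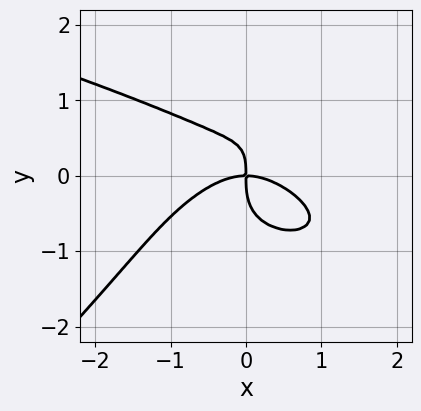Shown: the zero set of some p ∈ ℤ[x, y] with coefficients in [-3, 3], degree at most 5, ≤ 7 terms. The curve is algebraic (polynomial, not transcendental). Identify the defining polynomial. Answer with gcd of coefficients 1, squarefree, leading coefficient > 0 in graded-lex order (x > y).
3*x*y^3 - 3*y^4 - 2*x^3 + 2*x*y^2 - 3*x*y

1. The degree is 4 — a generic line meets the curve in up to 4 points.
2. Against the integer gridlines: it crosses the y-axis at the gridline y = 0; it crosses the x-axis at the gridline x = 0.
3. The integer polynomial consistent with all of this is the stated p.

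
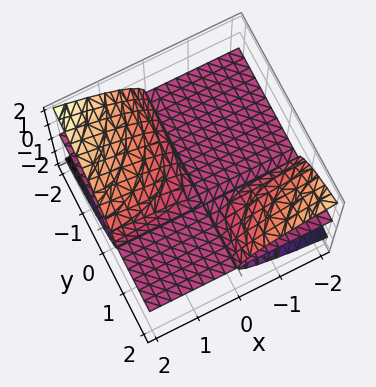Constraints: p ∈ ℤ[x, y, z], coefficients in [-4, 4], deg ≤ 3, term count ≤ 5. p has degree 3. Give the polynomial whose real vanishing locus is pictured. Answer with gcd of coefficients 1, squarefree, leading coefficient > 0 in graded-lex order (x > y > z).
First, the picture has 3 separate pieces. They look like related sheets of one shape, so recover p as a whole.
Then, the degree is 3 — a generic line meets the surface in up to 3 points.
Next, from the visible intercepts: the visible x-axis segment lies entirely on the surface; it meets the z-axis at z = 0 (among the integer gridlines); every point of the y-axis in the box is on the surface.
Finally, together with the visible shape, these determine p as stated.

2*x*y*z + 3*z^3 - x*z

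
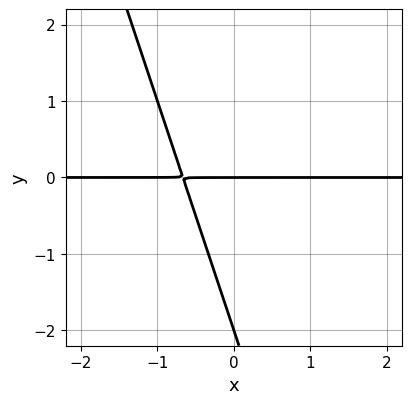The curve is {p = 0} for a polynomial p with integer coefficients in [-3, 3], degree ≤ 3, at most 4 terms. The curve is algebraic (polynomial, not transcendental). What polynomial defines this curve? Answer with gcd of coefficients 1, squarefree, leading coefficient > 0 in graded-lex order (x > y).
3*x*y + y^2 + 2*y

First, degree: the shape is more complex than any degree-1 curve, so deg p = 2.
Next, checking where it meets the axes: the y-axis gridline crossings are at y ∈ {-2, 0}; every point of the x-axis in the box is on the curve.
Finally, the integer polynomial consistent with all of this is the stated p.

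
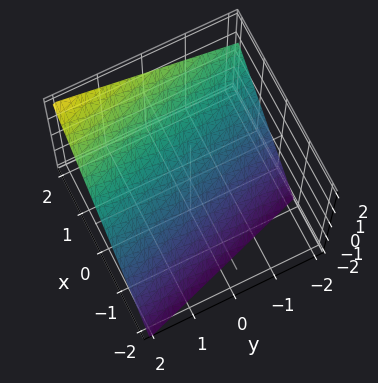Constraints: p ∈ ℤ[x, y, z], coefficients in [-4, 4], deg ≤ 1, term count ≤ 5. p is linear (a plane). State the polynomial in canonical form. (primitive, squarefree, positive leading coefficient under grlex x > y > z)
3*x + y - 3*z - 2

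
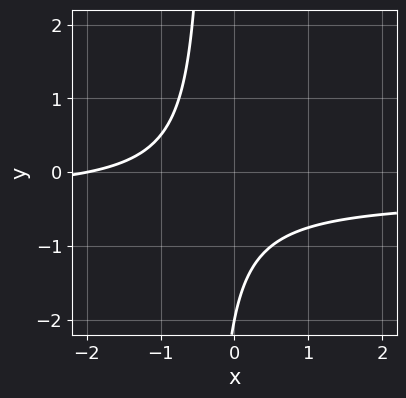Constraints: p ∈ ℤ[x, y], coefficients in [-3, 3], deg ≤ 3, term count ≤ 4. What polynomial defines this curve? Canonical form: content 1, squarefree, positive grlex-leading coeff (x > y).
1. deg p = 2.
2. From the visible intercepts: it crosses the x-axis at the gridline x = -2; one y-axis crossing is at y = -2.
3. Putting this together gives p.

3*x*y + x + y + 2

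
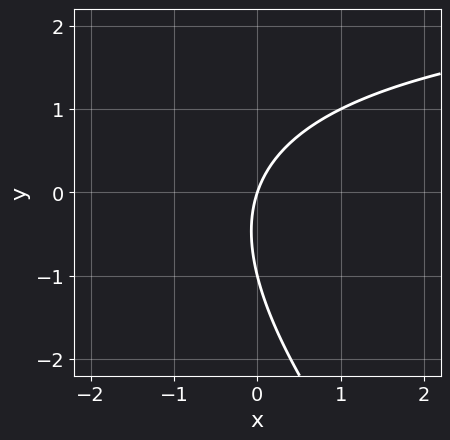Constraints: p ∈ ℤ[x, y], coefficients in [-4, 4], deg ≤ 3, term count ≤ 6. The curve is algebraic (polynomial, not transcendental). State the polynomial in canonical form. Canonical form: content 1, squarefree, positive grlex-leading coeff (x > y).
x*y + y^2 - 3*x + y

First, the degree is 2 — no degree-1 curve has this shape.
Then, reading off the gridlines: it crosses the x-axis at the gridline x = 0; among the integer gridlines, it crosses the y-axis at y ∈ {-1, 0}.
Finally, matching integer coefficients to the picture gives p.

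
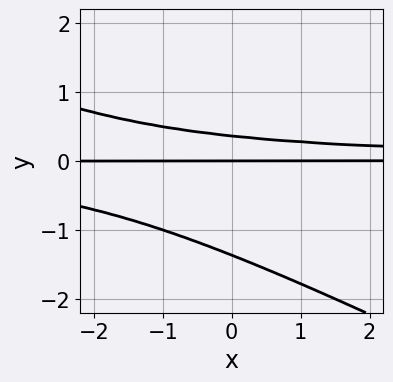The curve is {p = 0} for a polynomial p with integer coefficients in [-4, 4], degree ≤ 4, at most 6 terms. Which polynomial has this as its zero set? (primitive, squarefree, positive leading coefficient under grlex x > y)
1. The degree is 3 — the shape is more complex than any degree-2 curve.
2. Reading off the gridlines: every point of the x-axis in the box is on the curve; it meets the y-axis at y = 0 (among the integer gridlines).
3. Solving for integer coefficients yields p as stated.

x*y^2 + 2*y^3 + 2*y^2 - y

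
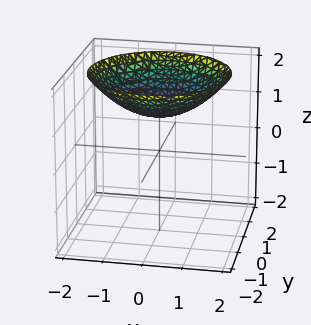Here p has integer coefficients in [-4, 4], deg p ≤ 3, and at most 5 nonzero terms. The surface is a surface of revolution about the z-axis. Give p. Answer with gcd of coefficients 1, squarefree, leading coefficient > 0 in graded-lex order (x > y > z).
1. The degree is 2 — no degree-1 surface has this shape.
2. Symmetries: rotational symmetry about the z-axis ⇒ p depends on x, y only through x² + y².
3. From the visible intercepts: a circular section at z = 2 has radius between 1 and 2; it misses every integer gridline on the y-axis.
4. Solving for integer coefficients yields p as stated.

x^2 + y^2 - 3*z + 3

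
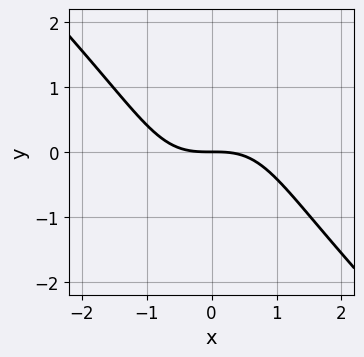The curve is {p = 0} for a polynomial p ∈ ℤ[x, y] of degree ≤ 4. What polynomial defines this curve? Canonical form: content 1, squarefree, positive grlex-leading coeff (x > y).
(a) The degree is 3 — no degree-2 curve has this shape.
(b) From the axis intercepts and sections: one x-axis crossing is at x = 0; one y-axis crossing is at y = 0.
(c) Together with the visible shape, these determine p as stated.

x^3 - x*y^2 + 2*y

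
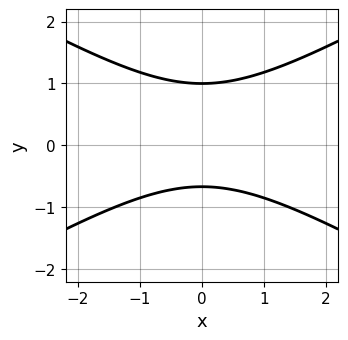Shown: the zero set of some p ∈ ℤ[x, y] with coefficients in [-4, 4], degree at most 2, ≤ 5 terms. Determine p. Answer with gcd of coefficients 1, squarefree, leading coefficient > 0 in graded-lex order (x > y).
deg p = 2. The shape is more complex than any degree-1 curve.
Symmetries: mirror symmetry x ↦ −x ⇒ only even powers of x.
Checking where it meets the axes: it crosses the y-axis at the gridline y = 1; the curve avoids every integer x-axis point in the box.
Solving for integer coefficients yields p as stated.

x^2 - 3*y^2 + y + 2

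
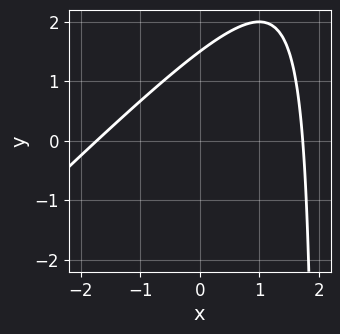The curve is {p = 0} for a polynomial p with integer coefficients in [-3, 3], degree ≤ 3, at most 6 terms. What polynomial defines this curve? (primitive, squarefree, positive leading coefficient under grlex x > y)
1. deg p = 2. A generic line meets the curve in up to 2 points.
2. Solving for integer coefficients yields p as stated.

x^2 - x*y + 2*y - 3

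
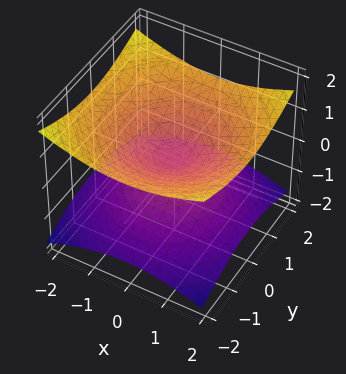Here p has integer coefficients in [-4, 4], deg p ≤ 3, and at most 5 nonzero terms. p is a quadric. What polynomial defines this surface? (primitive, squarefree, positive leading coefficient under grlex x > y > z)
x^2 + y^2 - 3*z^2

First, the degree is 2 — a double cone through the origin; a quadric.
Then, symmetries: rotational symmetry about the z-axis ⇒ p depends on x, y only through x² + y²; it's symmetric under z → −z, forcing even powers of z.
Then, from the visible intercepts: a circular section at z = 1 has radius between 1 and 2; one z-axis crossing is at z = 0; it crosses the y-axis at the gridline y = 0.
Finally, the integer polynomial consistent with all of this is the stated p.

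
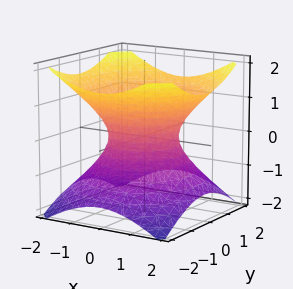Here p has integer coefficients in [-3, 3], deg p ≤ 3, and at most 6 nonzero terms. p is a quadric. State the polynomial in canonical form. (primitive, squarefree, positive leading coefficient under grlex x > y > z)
1. The degree is 2 — one connected sheet with a waist; a quadric.
2. Symmetries: the z ↦ −z reflection is a symmetry, so z appears only in even powers; the surface is invariant under rotation about z: p = q(x² + y², z).
3. Against the integer gridlines: the y-axis gridline crossings are at y ∈ {-1, 1}; a circular section at z = 1 has radius between 1 and 2; the surface avoids every integer z-axis point in the box.
4. Fitting integer coefficients to these (and the overall shape) gives p. Check: (1, 0, 0) on the x-axis lies on the surface, and p(1, 0, 0) = 0. ✓

2*x^2 + 2*y^2 - 3*z^2 - 2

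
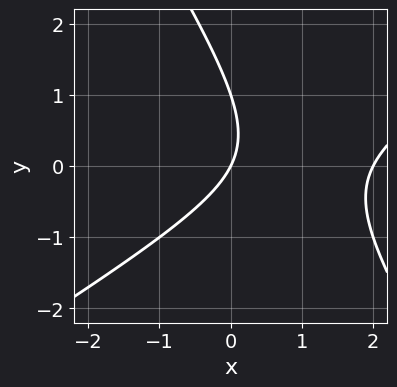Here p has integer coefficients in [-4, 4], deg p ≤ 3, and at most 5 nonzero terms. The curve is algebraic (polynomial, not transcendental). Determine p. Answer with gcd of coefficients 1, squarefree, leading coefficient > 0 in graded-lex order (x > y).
The degree is 2 — a generic line meets the curve in up to 2 points.
Reading off the gridlines: among the integer gridlines, it crosses the y-axis at y ∈ {0, 1}; the x-axis gridline crossings are at x ∈ {0, 2}.
Assembling these constraints gives the stated polynomial.

x^2 - x*y - y^2 - 2*x + y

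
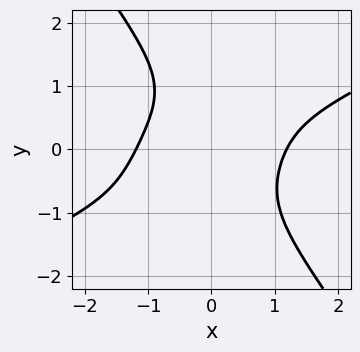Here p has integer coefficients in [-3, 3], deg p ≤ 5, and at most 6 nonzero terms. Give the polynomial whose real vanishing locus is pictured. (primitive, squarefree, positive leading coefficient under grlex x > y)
deg p = 4. The shape is more complex than any degree-3 curve.
Checking where it meets the axes: the curve avoids every integer y-axis point in the box.
Together with the visible shape, these determine p as stated.

x^4 - 2*x^3*y - y^4 - x*y^2 - 2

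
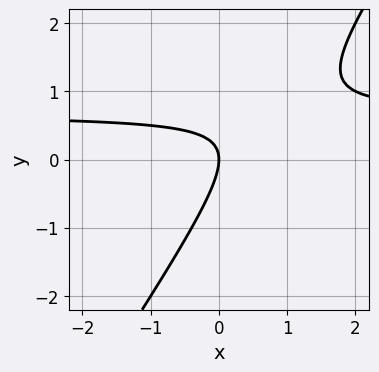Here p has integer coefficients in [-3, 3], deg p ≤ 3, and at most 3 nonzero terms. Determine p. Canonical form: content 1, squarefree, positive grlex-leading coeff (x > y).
3*x*y - 2*y^2 - 2*x

(a) Degree: no degree-1 curve has this shape, so deg p = 2.
(b) Reading off the gridlines: one x-axis crossing is at x = 0; one y-axis crossing is at y = 0.
(c) Solving for integer coefficients yields p as stated.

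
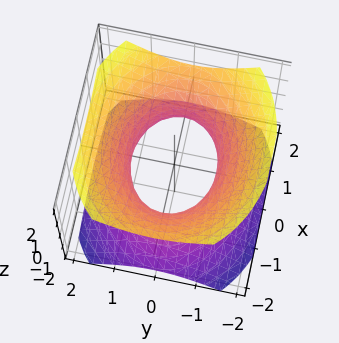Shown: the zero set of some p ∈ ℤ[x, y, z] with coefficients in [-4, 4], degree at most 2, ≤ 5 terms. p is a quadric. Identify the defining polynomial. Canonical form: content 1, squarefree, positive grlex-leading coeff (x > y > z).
2*x^2 + 3*y^2 - 3*z^2 - 3

1. deg p = 2. One connected sheet with a waist; a quadric.
2. Symmetries: it's symmetric under x → −x, forcing even powers of x; the y ↦ −y reflection is a symmetry, so y appears only in even powers; mirror symmetry z ↦ −z ⇒ only even powers of z.
3. Reading off the gridlines: the y-axis gridline crossings are at y ∈ {-1, 1}; no z-intercept at any integer in the box.
4. Fitting integer coefficients to these (and the overall shape) gives p.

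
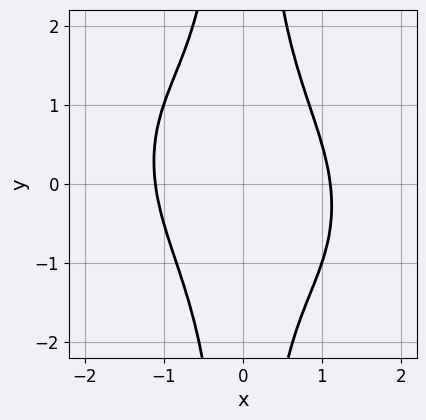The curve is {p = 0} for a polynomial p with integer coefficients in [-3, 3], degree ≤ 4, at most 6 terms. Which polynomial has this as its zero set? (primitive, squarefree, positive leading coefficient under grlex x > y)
2*x^4 + x^3*y + 2*x^2*y^2 - 3

First, degree: no degree-3 curve has this shape, so deg p = 4.
Next, checking where it meets the axes: the curve avoids every integer y-axis point in the box.
Finally, fitting integer coefficients to these (and the overall shape) gives p.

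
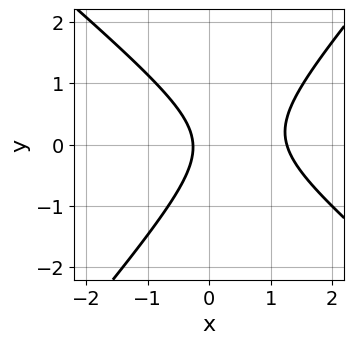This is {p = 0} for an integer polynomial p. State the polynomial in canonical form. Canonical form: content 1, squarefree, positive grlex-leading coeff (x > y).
3*x^2 + x*y - 3*y^2 - 3*x - 1

(a) Degree: no degree-1 curve has this shape, so deg p = 2.
(b) Checking where it meets the axes: it misses every integer gridline on the y-axis.
(c) Assembling these constraints gives the stated polynomial.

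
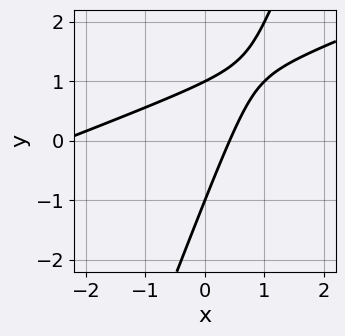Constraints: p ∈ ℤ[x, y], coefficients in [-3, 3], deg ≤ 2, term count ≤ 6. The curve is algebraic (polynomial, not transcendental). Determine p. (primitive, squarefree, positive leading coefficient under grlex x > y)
x^2 - 3*x*y + y^2 + 2*x - 1

The degree is 2 — a generic line meets the curve in up to 2 points.
From the visible intercepts: among the integer gridlines, it crosses the y-axis at y ∈ {-1, 1}.
Assembling these constraints gives the stated polynomial.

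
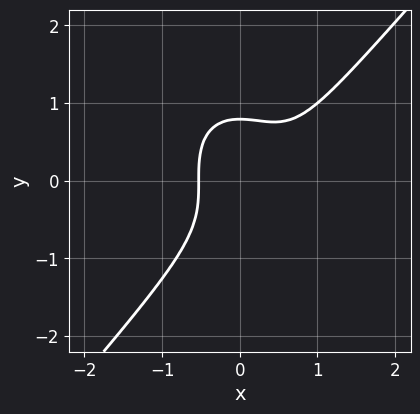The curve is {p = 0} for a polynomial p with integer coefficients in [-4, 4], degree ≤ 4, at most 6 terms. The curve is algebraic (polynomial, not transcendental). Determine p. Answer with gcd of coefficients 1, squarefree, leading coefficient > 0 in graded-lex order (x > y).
3*x^3 - 2*y^3 - 2*x^2 + 1

1. deg p = 3. The shape is more complex than any degree-2 curve.
2. Solving for integer coefficients yields p as stated.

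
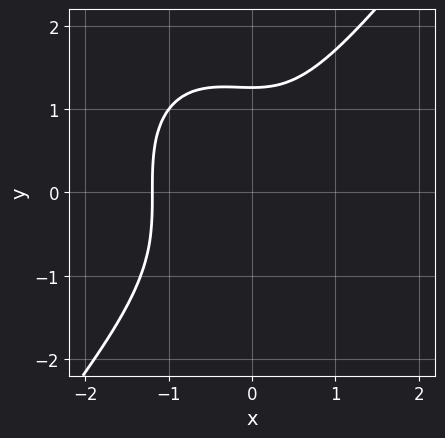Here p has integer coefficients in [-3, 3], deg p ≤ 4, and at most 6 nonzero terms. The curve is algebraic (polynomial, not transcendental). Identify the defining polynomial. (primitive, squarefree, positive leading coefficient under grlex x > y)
(a) Degree: the shape is more complex than any degree-2 curve, so deg p = 3.
(b) Putting this together gives p.

2*x^3 - y^3 + x^2 + 2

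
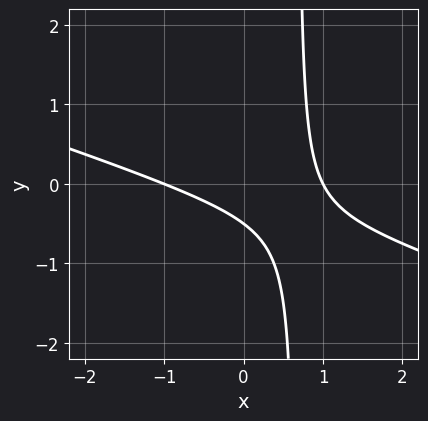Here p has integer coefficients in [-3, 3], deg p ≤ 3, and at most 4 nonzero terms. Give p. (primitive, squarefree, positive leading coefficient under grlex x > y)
x^2 + 3*x*y - 2*y - 1

First, the degree is 2 — the shape is more complex than any degree-1 curve.
Next, against the integer gridlines: among the integer gridlines, it crosses the x-axis at x ∈ {-1, 1}.
Finally, the integer polynomial consistent with all of this is the stated p.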